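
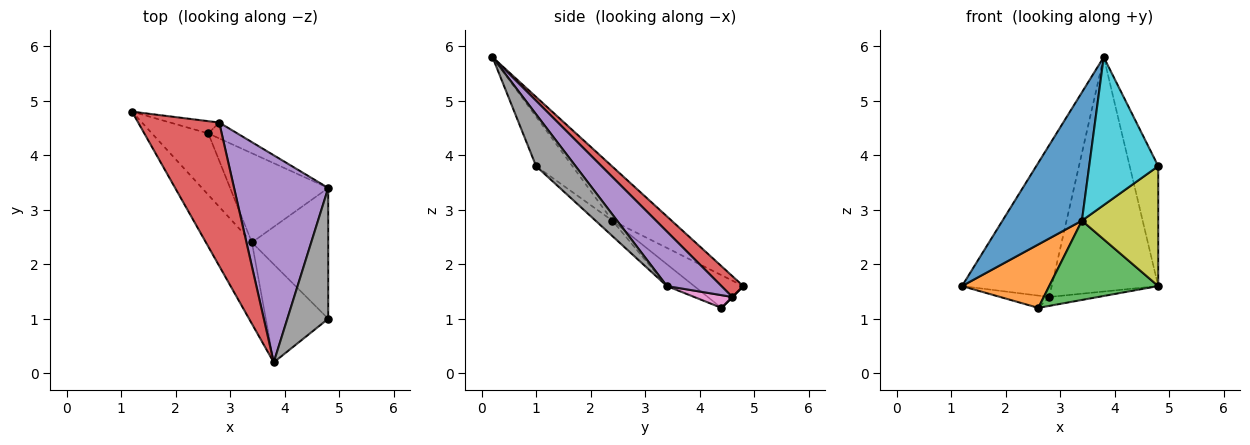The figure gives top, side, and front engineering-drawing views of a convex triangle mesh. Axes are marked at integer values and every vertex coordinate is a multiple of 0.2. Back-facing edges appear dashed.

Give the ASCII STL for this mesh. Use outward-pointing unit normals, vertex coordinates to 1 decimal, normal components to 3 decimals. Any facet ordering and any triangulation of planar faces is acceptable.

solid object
 facet normal -0.533 -0.715 -0.453
  outer loop
   vertex 3.4 2.4 2.8
   vertex 3.8 0.2 5.8
   vertex 1.2 4.8 1.6
  endloop
 endfacet
 facet normal -0.375 -0.666 -0.645
  outer loop
   vertex 3.4 2.4 2.8
   vertex 1.2 4.8 1.6
   vertex 2.6 4.4 1.2
  endloop
 endfacet
 facet normal -0.164 -0.655 -0.737
  outer loop
   vertex 3.4 2.4 2.8
   vertex 2.6 4.4 1.2
   vertex 4.8 3.4 1.6
  endloop
 endfacet
 facet normal 0.174 0.716 0.676
  outer loop
   vertex 2.8 4.6 1.4
   vertex 1.2 4.8 1.6
   vertex 3.8 0.2 5.8
  endloop
 endfacet
 facet normal 0.358 0.700 0.618
  outer loop
   vertex 2.8 4.6 1.4
   vertex 3.8 0.2 5.8
   vertex 4.8 3.4 1.6
  endloop
 endfacet
 facet normal 0.000 0.707 -0.707
  outer loop
   vertex 2.8 4.6 1.4
   vertex 2.6 4.4 1.2
   vertex 1.2 4.8 1.6
  endloop
 endfacet
 facet normal 0.356 0.458 -0.814
  outer loop
   vertex 2.8 4.6 1.4
   vertex 4.8 3.4 1.6
   vertex 2.6 4.4 1.2
  endloop
 endfacet
 facet normal 0.682 0.494 0.539
  outer loop
   vertex 4.8 1.0 3.8
   vertex 4.8 3.4 1.6
   vertex 3.8 0.2 5.8
  endloop
 endfacet
 facet normal -0.148 -0.668 -0.729
  outer loop
   vertex 4.8 1.0 3.8
   vertex 3.4 2.4 2.8
   vertex 4.8 3.4 1.6
  endloop
 endfacet
 facet normal -0.402 -0.763 -0.506
  outer loop
   vertex 4.8 1.0 3.8
   vertex 3.8 0.2 5.8
   vertex 3.4 2.4 2.8
  endloop
 endfacet
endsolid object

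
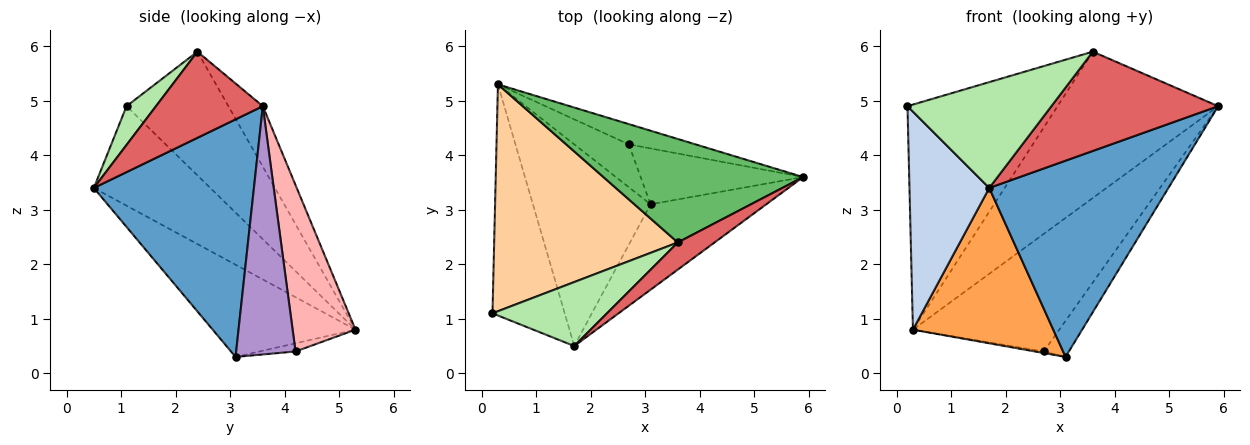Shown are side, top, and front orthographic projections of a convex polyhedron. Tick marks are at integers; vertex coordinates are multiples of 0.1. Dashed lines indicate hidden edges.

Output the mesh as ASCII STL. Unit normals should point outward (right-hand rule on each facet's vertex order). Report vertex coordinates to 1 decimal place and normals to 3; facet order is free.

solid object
 facet normal 0.634 -0.709 -0.309
  outer loop
   vertex 1.7 0.5 3.4
   vertex 3.1 3.1 0.3
   vertex 5.9 3.6 4.9
  endloop
 endfacet
 facet normal -0.708 -0.485 -0.514
  outer loop
   vertex 1.7 0.5 3.4
   vertex 0.2 1.1 4.9
   vertex 0.3 5.3 0.8
  endloop
 endfacet
 facet normal -0.528 -0.518 -0.673
  outer loop
   vertex 1.7 0.5 3.4
   vertex 0.3 5.3 0.8
   vertex 3.1 3.1 0.3
  endloop
 endfacet
 facet normal -0.431 0.635 0.640
  outer loop
   vertex 3.6 2.4 5.9
   vertex 0.3 5.3 0.8
   vertex 0.2 1.1 4.9
  endloop
 endfacet
 facet normal -0.172 0.804 0.569
  outer loop
   vertex 3.6 2.4 5.9
   vertex 5.9 3.6 4.9
   vertex 0.3 5.3 0.8
  endloop
 endfacet
 facet normal 0.172 -0.843 0.510
  outer loop
   vertex 3.6 2.4 5.9
   vertex 0.2 1.1 4.9
   vertex 1.7 0.5 3.4
  endloop
 endfacet
 facet normal 0.526 -0.821 0.224
  outer loop
   vertex 3.6 2.4 5.9
   vertex 1.7 0.5 3.4
   vertex 5.9 3.6 4.9
  endloop
 endfacet
 facet normal 0.390 0.908 -0.156
  outer loop
   vertex 2.7 4.2 0.4
   vertex 0.3 5.3 0.8
   vertex 5.9 3.6 4.9
  endloop
 endfacet
 facet normal 0.789 0.334 -0.516
  outer loop
   vertex 2.7 4.2 0.4
   vertex 5.9 3.6 4.9
   vertex 3.1 3.1 0.3
  endloop
 endfacet
 facet normal -0.148 0.036 -0.988
  outer loop
   vertex 2.7 4.2 0.4
   vertex 3.1 3.1 0.3
   vertex 0.3 5.3 0.8
  endloop
 endfacet
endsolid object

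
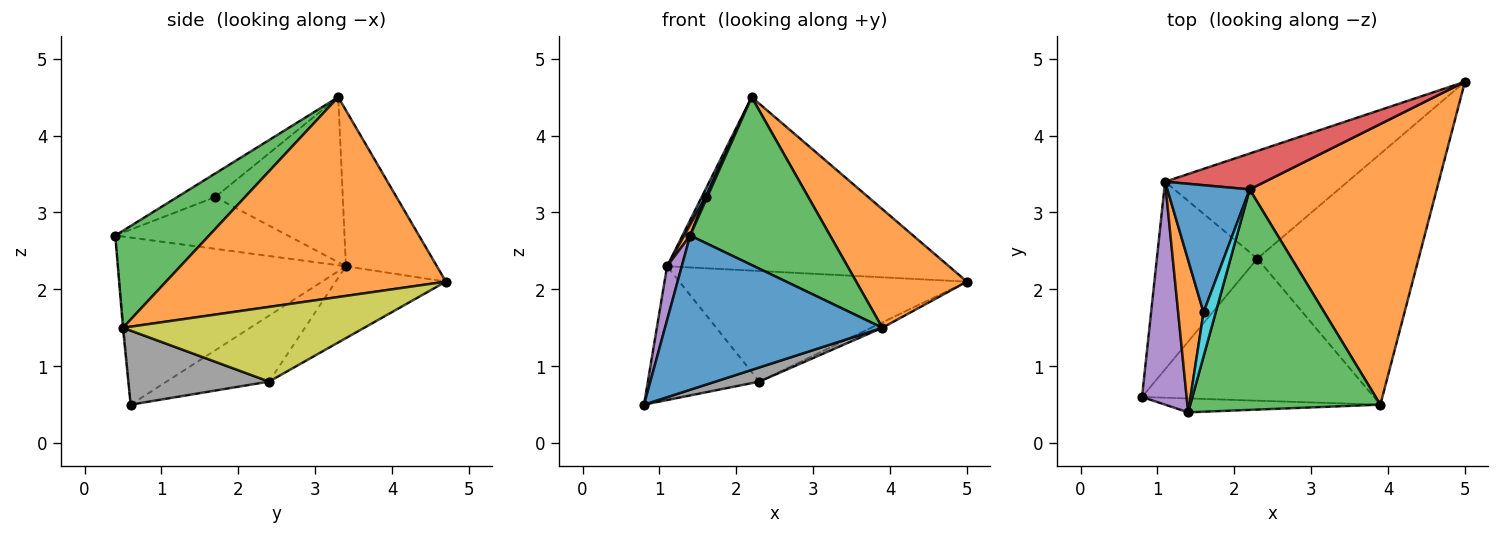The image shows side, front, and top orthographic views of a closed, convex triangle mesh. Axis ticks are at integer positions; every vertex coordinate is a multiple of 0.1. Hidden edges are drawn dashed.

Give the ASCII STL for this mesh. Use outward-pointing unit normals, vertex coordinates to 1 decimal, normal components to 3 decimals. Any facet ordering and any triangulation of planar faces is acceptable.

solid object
 facet normal -0.003 -0.996 -0.090
  outer loop
   vertex 3.9 0.5 1.5
   vertex 1.4 0.4 2.7
   vertex 0.8 0.6 0.5
  endloop
 endfacet
 facet normal 0.701 -0.277 0.656
  outer loop
   vertex 3.9 0.5 1.5
   vertex 5.0 4.7 2.1
   vertex 2.2 3.3 4.5
  endloop
 endfacet
 facet normal 0.376 -0.561 0.737
  outer loop
   vertex 3.9 0.5 1.5
   vertex 2.2 3.3 4.5
   vertex 1.4 0.4 2.7
  endloop
 endfacet
 facet normal -0.301 0.934 0.193
  outer loop
   vertex 1.1 3.4 2.3
   vertex 2.2 3.3 4.5
   vertex 5.0 4.7 2.1
  endloop
 endfacet
 facet normal -0.964 -0.062 0.257
  outer loop
   vertex 1.1 3.4 2.3
   vertex 0.8 0.6 0.5
   vertex 1.4 0.4 2.7
  endloop
 endfacet
 facet normal -0.471 0.512 -0.718
  outer loop
   vertex 2.3 2.4 0.8
   vertex 0.8 0.6 0.5
   vertex 1.1 3.4 2.3
  endloop
 endfacet
 facet normal -0.265 0.691 -0.673
  outer loop
   vertex 2.3 2.4 0.8
   vertex 1.1 3.4 2.3
   vertex 5.0 4.7 2.1
  endloop
 endfacet
 facet normal 0.303 -0.094 -0.948
  outer loop
   vertex 2.3 2.4 0.8
   vertex 3.9 0.5 1.5
   vertex 0.8 0.6 0.5
  endloop
 endfacet
 facet normal 0.420 0.020 -0.907
  outer loop
   vertex 2.3 2.4 0.8
   vertex 5.0 4.7 2.1
   vertex 3.9 0.5 1.5
  endloop
 endfacet
 facet normal -0.888 -0.040 0.459
  outer loop
   vertex 1.6 1.7 3.2
   vertex 1.4 0.4 2.7
   vertex 2.2 3.3 4.5
  endloop
 endfacet
 facet normal -0.895 -0.027 0.446
  outer loop
   vertex 1.6 1.7 3.2
   vertex 2.2 3.3 4.5
   vertex 1.1 3.4 2.3
  endloop
 endfacet
 facet normal -0.898 -0.031 0.440
  outer loop
   vertex 1.6 1.7 3.2
   vertex 1.1 3.4 2.3
   vertex 1.4 0.4 2.7
  endloop
 endfacet
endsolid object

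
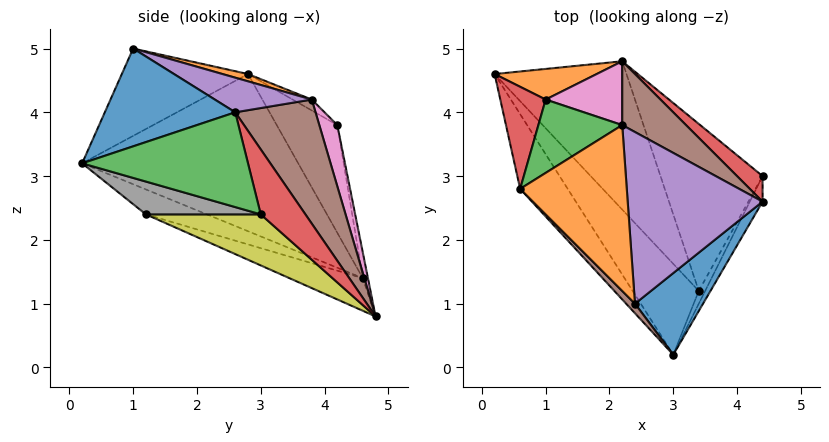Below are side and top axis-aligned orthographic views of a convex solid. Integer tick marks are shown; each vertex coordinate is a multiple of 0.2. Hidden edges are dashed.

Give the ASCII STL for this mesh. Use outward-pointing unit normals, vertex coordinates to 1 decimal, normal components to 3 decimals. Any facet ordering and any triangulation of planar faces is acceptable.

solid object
 facet normal 0.682 -0.556 0.475
  outer loop
   vertex 2.4 1.0 5.0
   vertex 3.0 0.2 3.2
   vertex 4.4 2.6 4.0
  endloop
 endfacet
 facet normal -0.045 0.983 0.179
  outer loop
   vertex 1.0 4.2 3.8
   vertex 2.2 4.8 0.8
   vertex 0.2 4.6 1.4
  endloop
 endfacet
 facet normal 0.874 -0.471 -0.118
  outer loop
   vertex 4.4 3.0 2.4
   vertex 4.4 2.6 4.0
   vertex 3.0 0.2 3.2
  endloop
 endfacet
 facet normal 0.525 0.825 0.206
  outer loop
   vertex 4.4 3.0 2.4
   vertex 2.2 4.8 0.8
   vertex 4.4 2.6 4.0
  endloop
 endfacet
 facet normal 0.239 0.283 0.929
  outer loop
   vertex 2.2 3.8 4.2
   vertex 2.4 1.0 5.0
   vertex 4.4 2.6 4.0
  endloop
 endfacet
 facet normal 0.481 0.841 0.247
  outer loop
   vertex 2.2 3.8 4.2
   vertex 4.4 2.6 4.0
   vertex 2.2 4.8 0.8
  endloop
 endfacet
 facet normal 0.220 0.936 0.275
  outer loop
   vertex 2.2 3.8 4.2
   vertex 2.2 4.8 0.8
   vertex 1.0 4.2 3.8
  endloop
 endfacet
 facet normal 0.862 -0.479 -0.168
  outer loop
   vertex 3.4 1.2 2.4
   vertex 4.4 3.0 2.4
   vertex 3.0 0.2 3.2
  endloop
 endfacet
 facet normal 0.434 -0.241 -0.868
  outer loop
   vertex 3.4 1.2 2.4
   vertex 2.2 4.8 0.8
   vertex 4.4 3.0 2.4
  endloop
 endfacet
 facet normal -0.302 -0.519 -0.800
  outer loop
   vertex 3.4 1.2 2.4
   vertex 3.0 0.2 3.2
   vertex 0.2 4.6 1.4
  endloop
 endfacet
 facet normal -0.214 -0.455 -0.864
  outer loop
   vertex 3.4 1.2 2.4
   vertex 0.2 4.6 1.4
   vertex 2.2 4.8 0.8
  endloop
 endfacet
 facet normal 0.066 0.278 0.958
  outer loop
   vertex 0.6 2.8 4.6
   vertex 2.4 1.0 5.0
   vertex 2.2 3.8 4.2
  endloop
 endfacet
 facet normal -0.111 0.517 0.849
  outer loop
   vertex 0.6 2.8 4.6
   vertex 2.2 3.8 4.2
   vertex 1.0 4.2 3.8
  endloop
 endfacet
 facet normal -0.829 0.436 0.349
  outer loop
   vertex 0.6 2.8 4.6
   vertex 1.0 4.2 3.8
   vertex 0.2 4.6 1.4
  endloop
 endfacet
 facet normal -0.774 -0.588 -0.234
  outer loop
   vertex 0.6 2.8 4.6
   vertex 0.2 4.6 1.4
   vertex 3.0 0.2 3.2
  endloop
 endfacet
 facet normal -0.713 -0.697 0.072
  outer loop
   vertex 0.6 2.8 4.6
   vertex 3.0 0.2 3.2
   vertex 2.4 1.0 5.0
  endloop
 endfacet
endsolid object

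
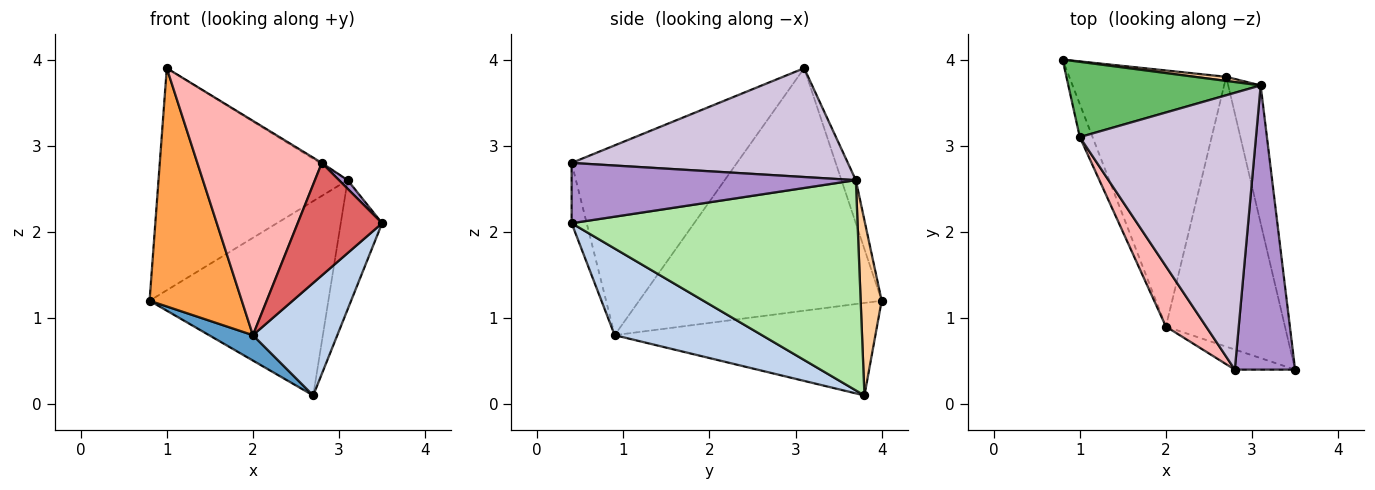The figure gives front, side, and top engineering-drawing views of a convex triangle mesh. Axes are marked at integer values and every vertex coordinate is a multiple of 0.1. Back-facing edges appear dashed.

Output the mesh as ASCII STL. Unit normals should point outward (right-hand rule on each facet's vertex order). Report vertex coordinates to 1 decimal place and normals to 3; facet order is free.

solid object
 facet normal -0.506 -0.085 -0.858
  outer loop
   vertex 2.0 0.9 0.8
   vertex 0.8 4.0 1.2
   vertex 2.7 3.8 0.1
  endloop
 endfacet
 facet normal 0.558 -0.320 -0.766
  outer loop
   vertex 2.0 0.9 0.8
   vertex 2.7 3.8 0.1
   vertex 3.5 0.4 2.1
  endloop
 endfacet
 facet normal -0.934 -0.355 -0.049
  outer loop
   vertex 2.0 0.9 0.8
   vertex 1.0 3.1 3.9
   vertex 0.8 4.0 1.2
  endloop
 endfacet
 facet normal 0.117 0.993 0.021
  outer loop
   vertex 3.1 3.7 2.6
   vertex 2.7 3.8 0.1
   vertex 0.8 4.0 1.2
  endloop
 endfacet
 facet normal -0.072 0.945 0.320
  outer loop
   vertex 3.1 3.7 2.6
   vertex 0.8 4.0 1.2
   vertex 1.0 3.1 3.9
  endloop
 endfacet
 facet normal 0.978 0.141 -0.151
  outer loop
   vertex 3.1 3.7 2.6
   vertex 3.5 0.4 2.1
   vertex 2.7 3.8 0.1
  endloop
 endfacet
 facet normal -0.173 -0.970 -0.173
  outer loop
   vertex 2.8 0.4 2.8
   vertex 2.0 0.9 0.8
   vertex 3.5 0.4 2.1
  endloop
 endfacet
 facet normal -0.788 -0.593 0.167
  outer loop
   vertex 2.8 0.4 2.8
   vertex 1.0 3.1 3.9
   vertex 2.0 0.9 0.8
  endloop
 endfacet
 facet normal 0.707 -0.021 0.707
  outer loop
   vertex 2.8 0.4 2.8
   vertex 3.5 0.4 2.1
   vertex 3.1 3.7 2.6
  endloop
 endfacet
 facet normal 0.526 0.004 0.851
  outer loop
   vertex 2.8 0.4 2.8
   vertex 3.1 3.7 2.6
   vertex 1.0 3.1 3.9
  endloop
 endfacet
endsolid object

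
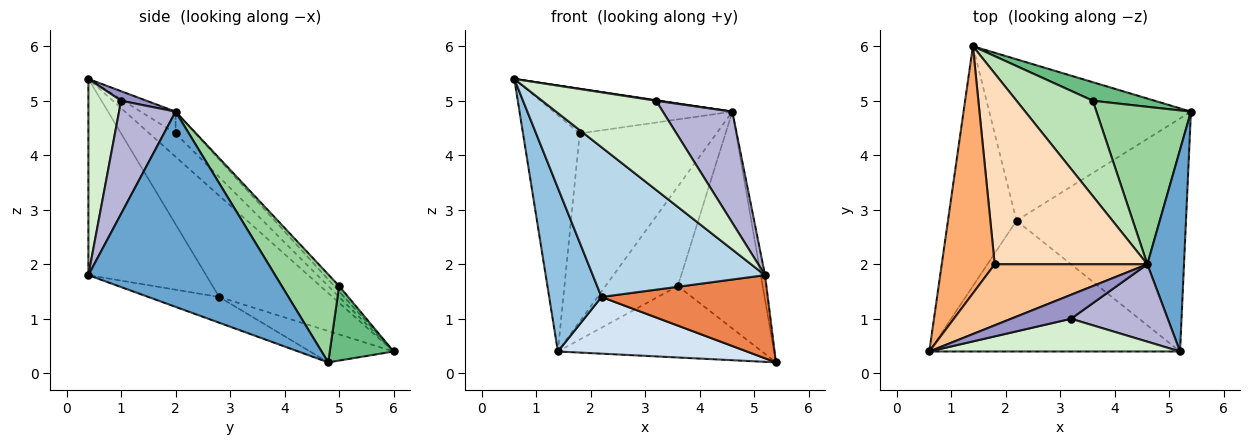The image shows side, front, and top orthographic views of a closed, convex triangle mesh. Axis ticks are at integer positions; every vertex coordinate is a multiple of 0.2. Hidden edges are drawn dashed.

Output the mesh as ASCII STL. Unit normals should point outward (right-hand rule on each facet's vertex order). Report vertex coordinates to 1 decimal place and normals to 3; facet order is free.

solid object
 facet normal 0.983 0.022 0.185
  outer loop
   vertex 4.6 2.0 4.8
   vertex 5.2 0.4 1.8
   vertex 5.4 4.8 0.2
  endloop
 endfacet
 facet normal -0.774 -0.357 -0.524
  outer loop
   vertex 2.2 2.8 1.4
   vertex 0.6 0.4 5.4
   vertex 1.4 6.0 0.4
  endloop
 endfacet
 facet normal -0.458 -0.670 -0.585
  outer loop
   vertex 2.2 2.8 1.4
   vertex 5.2 0.4 1.8
   vertex 0.6 0.4 5.4
  endloop
 endfacet
 facet normal -0.145 -0.328 -0.933
  outer loop
   vertex 2.2 2.8 1.4
   vertex 1.4 6.0 0.4
   vertex 5.4 4.8 0.2
  endloop
 endfacet
 facet normal -0.142 -0.333 -0.932
  outer loop
   vertex 2.2 2.8 1.4
   vertex 5.4 4.8 0.2
   vertex 5.2 0.4 1.8
  endloop
 endfacet
 facet normal -0.304 0.658 0.689
  outer loop
   vertex 1.8 2.0 4.4
   vertex 1.4 6.0 0.4
   vertex 0.6 0.4 5.4
  endloop
 endfacet
 facet normal -0.115 0.587 0.802
  outer loop
   vertex 1.8 2.0 4.4
   vertex 0.6 0.4 5.4
   vertex 4.6 2.0 4.8
  endloop
 endfacet
 facet normal -0.101 0.698 0.709
  outer loop
   vertex 1.8 2.0 4.4
   vertex 4.6 2.0 4.8
   vertex 1.4 6.0 0.4
  endloop
 endfacet
 facet normal 0.290 0.926 0.240
  outer loop
   vertex 3.6 5.0 1.6
   vertex 5.4 4.8 0.2
   vertex 1.4 6.0 0.4
  endloop
 endfacet
 facet normal 0.480 0.710 0.516
  outer loop
   vertex 3.6 5.0 1.6
   vertex 4.6 2.0 4.8
   vertex 5.4 4.8 0.2
  endloop
 endfacet
 facet normal -0.049 0.721 0.691
  outer loop
   vertex 3.6 5.0 1.6
   vertex 1.4 6.0 0.4
   vertex 4.6 2.0 4.8
  endloop
 endfacet
 facet normal 0.260 -0.906 0.333
  outer loop
   vertex 3.2 1.0 5.0
   vertex 0.6 0.4 5.4
   vertex 5.2 0.4 1.8
  endloop
 endfacet
 facet normal 0.157 -0.022 0.987
  outer loop
   vertex 3.2 1.0 5.0
   vertex 4.6 2.0 4.8
   vertex 0.6 0.4 5.4
  endloop
 endfacet
 facet normal 0.555 -0.683 0.475
  outer loop
   vertex 3.2 1.0 5.0
   vertex 5.2 0.4 1.8
   vertex 4.6 2.0 4.8
  endloop
 endfacet
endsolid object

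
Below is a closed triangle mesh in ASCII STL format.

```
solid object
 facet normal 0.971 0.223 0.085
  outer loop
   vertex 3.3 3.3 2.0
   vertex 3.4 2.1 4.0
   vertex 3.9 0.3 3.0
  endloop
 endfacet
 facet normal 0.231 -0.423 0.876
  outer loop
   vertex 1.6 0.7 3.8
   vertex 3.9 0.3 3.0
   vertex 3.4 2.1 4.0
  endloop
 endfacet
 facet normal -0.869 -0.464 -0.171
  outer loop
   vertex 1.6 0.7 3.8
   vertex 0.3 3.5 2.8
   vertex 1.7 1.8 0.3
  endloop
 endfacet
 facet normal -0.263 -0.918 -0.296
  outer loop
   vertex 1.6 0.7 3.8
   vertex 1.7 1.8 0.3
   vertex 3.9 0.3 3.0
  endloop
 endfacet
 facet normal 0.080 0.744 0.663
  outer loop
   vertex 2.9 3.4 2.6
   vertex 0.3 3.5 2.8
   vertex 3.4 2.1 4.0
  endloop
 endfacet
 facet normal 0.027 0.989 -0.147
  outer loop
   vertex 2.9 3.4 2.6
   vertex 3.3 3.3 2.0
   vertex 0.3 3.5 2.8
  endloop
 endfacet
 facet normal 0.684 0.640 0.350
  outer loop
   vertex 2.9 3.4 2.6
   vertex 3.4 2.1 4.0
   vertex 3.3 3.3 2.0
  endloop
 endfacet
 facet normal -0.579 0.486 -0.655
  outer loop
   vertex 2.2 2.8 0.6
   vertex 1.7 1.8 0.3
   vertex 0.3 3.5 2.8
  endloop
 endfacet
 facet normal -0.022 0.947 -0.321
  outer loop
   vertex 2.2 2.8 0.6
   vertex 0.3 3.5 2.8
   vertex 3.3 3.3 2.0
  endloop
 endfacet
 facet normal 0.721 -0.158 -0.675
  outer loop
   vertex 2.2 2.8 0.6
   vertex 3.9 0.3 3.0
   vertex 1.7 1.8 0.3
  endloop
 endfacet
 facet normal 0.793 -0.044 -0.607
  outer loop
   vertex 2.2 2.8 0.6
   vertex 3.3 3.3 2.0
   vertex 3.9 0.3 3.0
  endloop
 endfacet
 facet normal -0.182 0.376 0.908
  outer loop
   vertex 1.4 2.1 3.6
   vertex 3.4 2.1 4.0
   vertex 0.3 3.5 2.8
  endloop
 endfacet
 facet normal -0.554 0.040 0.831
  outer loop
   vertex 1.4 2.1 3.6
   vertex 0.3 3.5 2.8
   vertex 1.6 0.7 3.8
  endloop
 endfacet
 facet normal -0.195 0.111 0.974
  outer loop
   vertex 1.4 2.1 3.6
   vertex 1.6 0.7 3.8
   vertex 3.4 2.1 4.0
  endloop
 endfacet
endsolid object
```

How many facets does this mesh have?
14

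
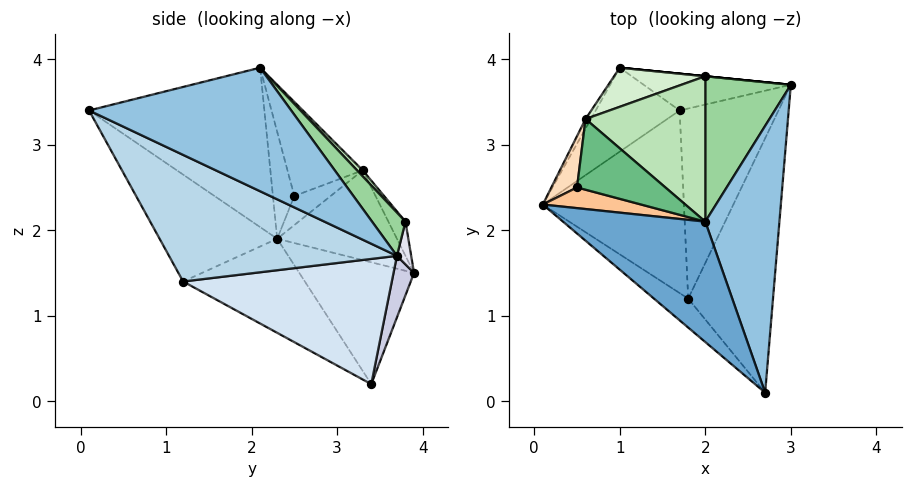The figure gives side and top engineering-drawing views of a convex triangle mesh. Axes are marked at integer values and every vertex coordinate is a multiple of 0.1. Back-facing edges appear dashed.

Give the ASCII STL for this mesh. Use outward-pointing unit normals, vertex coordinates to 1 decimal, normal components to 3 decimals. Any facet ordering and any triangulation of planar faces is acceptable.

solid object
 facet normal -0.686 -0.393 0.612
  outer loop
   vertex 2.0 2.1 3.9
   vertex 0.1 2.3 1.9
   vertex 2.7 0.1 3.4
  endloop
 endfacet
 facet normal 0.845 0.169 0.507
  outer loop
   vertex 2.0 2.1 3.9
   vertex 2.7 0.1 3.4
   vertex 3.0 3.7 1.7
  endloop
 endfacet
 facet normal 0.789 -0.315 -0.528
  outer loop
   vertex 1.8 1.2 1.4
   vertex 3.0 3.7 1.7
   vertex 2.7 0.1 3.4
  endloop
 endfacet
 facet normal 0.751 -0.289 -0.593
  outer loop
   vertex 1.8 1.2 1.4
   vertex 1.7 3.4 0.2
   vertex 3.0 3.7 1.7
  endloop
 endfacet
 facet normal -0.571 -0.800 -0.183
  outer loop
   vertex 1.8 1.2 1.4
   vertex 2.7 0.1 3.4
   vertex 0.1 2.3 1.9
  endloop
 endfacet
 facet normal -0.500 -0.432 -0.750
  outer loop
   vertex 1.8 1.2 1.4
   vertex 0.1 2.3 1.9
   vertex 1.7 3.4 0.2
  endloop
 endfacet
 facet normal -0.719 -0.216 0.661
  outer loop
   vertex 0.5 2.5 2.4
   vertex 0.1 2.3 1.9
   vertex 2.0 2.1 3.9
  endloop
 endfacet
 facet normal -0.741 -0.153 0.654
  outer loop
   vertex 0.5 2.5 2.4
   vertex 0.6 3.3 2.7
   vertex 0.1 2.3 1.9
  endloop
 endfacet
 facet normal -0.719 -0.163 0.675
  outer loop
   vertex 0.5 2.5 2.4
   vertex 2.0 2.1 3.9
   vertex 0.6 3.3 2.7
  endloop
 endfacet
 facet normal 0.328 0.687 0.649
  outer loop
   vertex 2.0 3.8 2.1
   vertex 2.0 2.1 3.9
   vertex 3.0 3.7 1.7
  endloop
 endfacet
 facet normal 0.035 0.727 0.686
  outer loop
   vertex 2.0 3.8 2.1
   vertex 0.6 3.3 2.7
   vertex 2.0 2.1 3.9
  endloop
 endfacet
 facet normal -0.151 0.903 0.402
  outer loop
   vertex 1.0 3.9 1.5
   vertex 0.6 3.3 2.7
   vertex 2.0 3.8 2.1
  endloop
 endfacet
 facet normal -0.784 0.306 -0.540
  outer loop
   vertex 1.0 3.9 1.5
   vertex 1.7 3.4 0.2
   vertex 0.1 2.3 1.9
  endloop
 endfacet
 facet normal -0.876 0.480 -0.052
  outer loop
   vertex 1.0 3.9 1.5
   vertex 0.1 2.3 1.9
   vertex 0.6 3.3 2.7
  endloop
 endfacet
 facet normal 0.124 0.947 -0.297
  outer loop
   vertex 1.0 3.9 1.5
   vertex 3.0 3.7 1.7
   vertex 1.7 3.4 0.2
  endloop
 endfacet
 facet normal 0.100 0.995 0.000
  outer loop
   vertex 1.0 3.9 1.5
   vertex 2.0 3.8 2.1
   vertex 3.0 3.7 1.7
  endloop
 endfacet
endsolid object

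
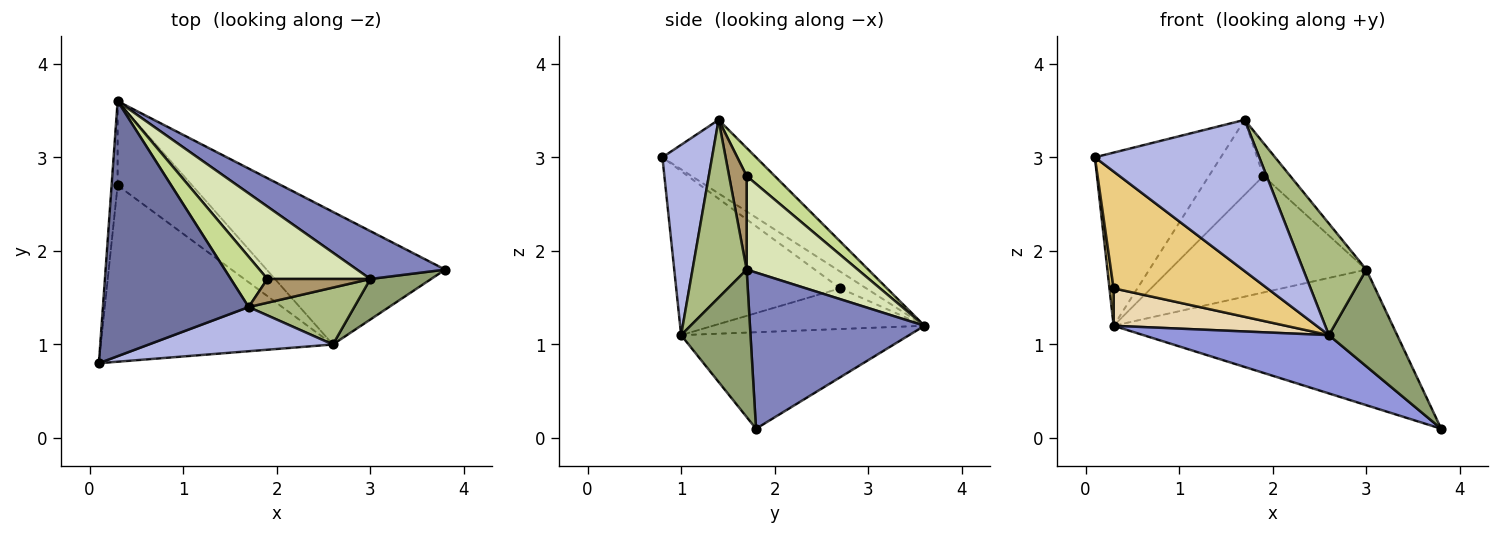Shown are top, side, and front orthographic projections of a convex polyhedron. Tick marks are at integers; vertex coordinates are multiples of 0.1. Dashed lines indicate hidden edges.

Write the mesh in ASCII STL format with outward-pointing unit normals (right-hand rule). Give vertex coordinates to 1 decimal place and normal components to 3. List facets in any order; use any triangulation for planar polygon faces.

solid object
 facet normal -0.385 0.518 0.763
  outer loop
   vertex 1.7 1.4 3.4
   vertex 0.3 3.6 1.2
   vertex 0.1 0.8 3.0
  endloop
 endfacet
 facet normal 0.508 0.812 0.287
  outer loop
   vertex 3.0 1.7 1.8
   vertex 3.8 1.8 0.1
   vertex 0.3 3.6 1.2
  endloop
 endfacet
 facet normal -0.443 -0.361 -0.821
  outer loop
   vertex 2.6 1.0 1.1
   vertex 0.3 3.6 1.2
   vertex 3.8 1.8 0.1
  endloop
 endfacet
 facet normal 0.278 -0.922 0.269
  outer loop
   vertex 2.6 1.0 1.1
   vertex 1.7 1.4 3.4
   vertex 0.1 0.8 3.0
  endloop
 endfacet
 facet normal 0.684 -0.673 0.282
  outer loop
   vertex 2.6 1.0 1.1
   vertex 3.8 1.8 0.1
   vertex 3.0 1.7 1.8
  endloop
 endfacet
 facet normal 0.607 -0.708 0.361
  outer loop
   vertex 2.6 1.0 1.1
   vertex 3.0 1.7 1.8
   vertex 1.7 1.4 3.4
  endloop
 endfacet
 facet normal 0.393 0.763 0.513
  outer loop
   vertex 1.9 1.7 2.8
   vertex 0.3 3.6 1.2
   vertex 1.7 1.4 3.4
  endloop
 endfacet
 facet normal 0.433 0.765 0.476
  outer loop
   vertex 1.9 1.7 2.8
   vertex 3.0 1.7 1.8
   vertex 0.3 3.6 1.2
  endloop
 endfacet
 facet normal 0.468 0.718 0.515
  outer loop
   vertex 1.9 1.7 2.8
   vertex 1.7 1.4 3.4
   vertex 3.0 1.7 1.8
  endloop
 endfacet
 facet normal -0.930 -0.149 -0.335
  outer loop
   vertex 0.3 2.7 1.6
   vertex 0.1 0.8 3.0
   vertex 0.3 3.6 1.2
  endloop
 endfacet
 facet normal -0.508 -0.476 -0.718
  outer loop
   vertex 0.3 2.7 1.6
   vertex 2.6 1.0 1.1
   vertex 0.1 0.8 3.0
  endloop
 endfacet
 facet normal -0.446 -0.363 -0.818
  outer loop
   vertex 0.3 2.7 1.6
   vertex 0.3 3.6 1.2
   vertex 2.6 1.0 1.1
  endloop
 endfacet
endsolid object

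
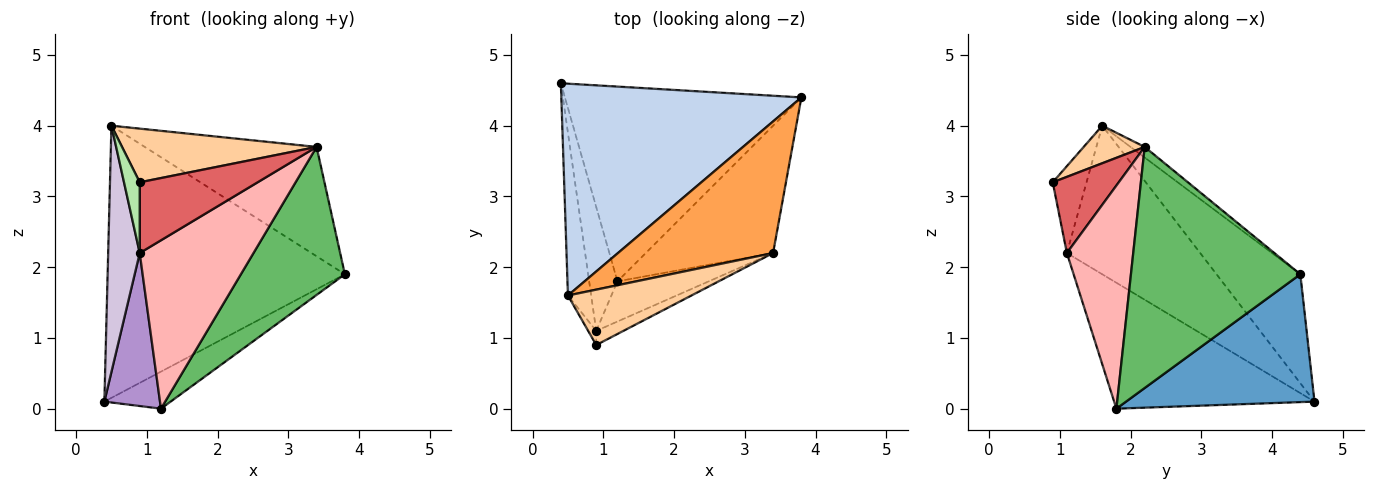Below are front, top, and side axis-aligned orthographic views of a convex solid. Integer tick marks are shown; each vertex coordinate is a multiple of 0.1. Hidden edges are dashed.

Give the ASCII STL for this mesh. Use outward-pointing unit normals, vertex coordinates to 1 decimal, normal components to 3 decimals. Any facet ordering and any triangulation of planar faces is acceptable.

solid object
 facet normal 0.469 0.165 -0.868
  outer loop
   vertex 1.2 1.8 0.0
   vertex 0.4 4.6 0.1
   vertex 3.8 4.4 1.9
  endloop
 endfacet
 facet normal -0.269 0.760 0.592
  outer loop
   vertex 0.5 1.6 4.0
   vertex 3.8 4.4 1.9
   vertex 0.4 4.6 0.1
  endloop
 endfacet
 facet normal -0.053 0.638 0.768
  outer loop
   vertex 3.4 2.2 3.7
   vertex 3.8 4.4 1.9
   vertex 0.5 1.6 4.0
  endloop
 endfacet
 facet normal 0.213 -0.680 0.702
  outer loop
   vertex 3.4 2.2 3.7
   vertex 0.5 1.6 4.0
   vertex 0.9 0.9 3.2
  endloop
 endfacet
 facet normal 0.777 -0.477 -0.410
  outer loop
   vertex 3.4 2.2 3.7
   vertex 1.2 1.8 0.0
   vertex 3.8 4.4 1.9
  endloop
 endfacet
 facet normal -0.904 -0.420 -0.084
  outer loop
   vertex 0.9 1.1 2.2
   vertex 0.9 0.9 3.2
   vertex 0.5 1.6 4.0
  endloop
 endfacet
 facet normal 0.481 -0.860 -0.172
  outer loop
   vertex 0.9 1.1 2.2
   vertex 3.4 2.2 3.7
   vertex 0.9 0.9 3.2
  endloop
 endfacet
 facet normal 0.493 -0.846 -0.202
  outer loop
   vertex 0.9 1.1 2.2
   vertex 1.2 1.8 0.0
   vertex 3.4 2.2 3.7
  endloop
 endfacet
 facet normal -0.942 -0.262 -0.212
  outer loop
   vertex 0.9 1.1 2.2
   vertex 0.4 4.6 0.1
   vertex 1.2 1.8 0.0
  endloop
 endfacet
 facet normal -0.962 -0.228 -0.151
  outer loop
   vertex 0.9 1.1 2.2
   vertex 0.5 1.6 4.0
   vertex 0.4 4.6 0.1
  endloop
 endfacet
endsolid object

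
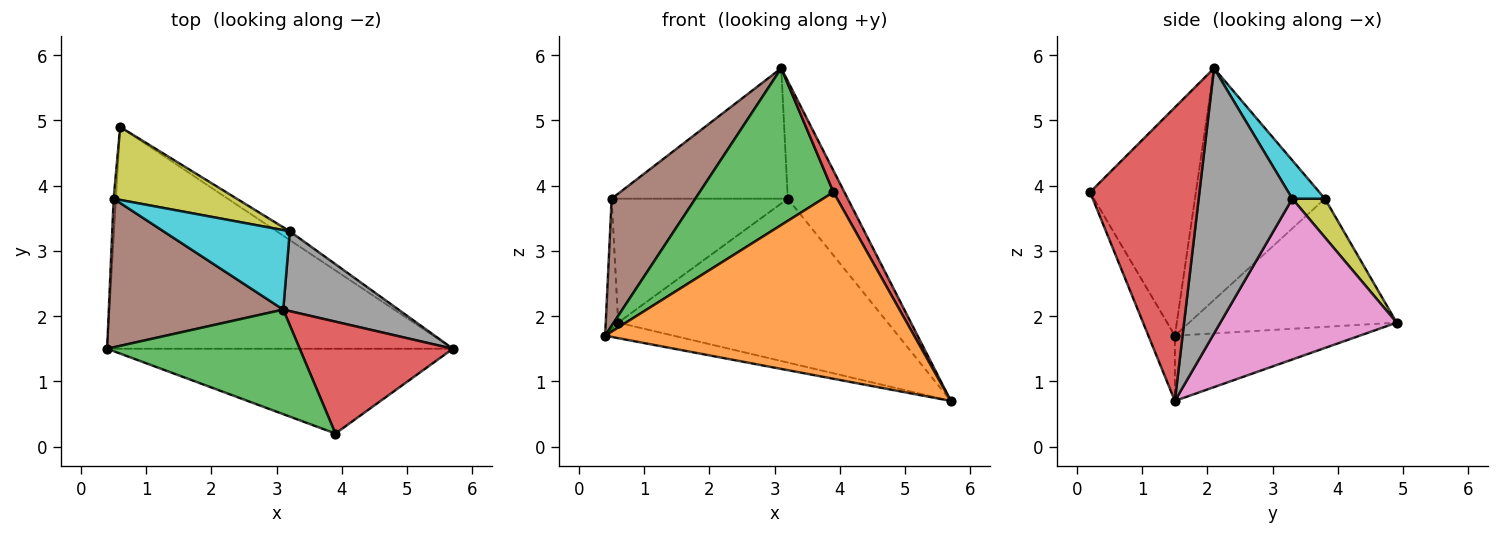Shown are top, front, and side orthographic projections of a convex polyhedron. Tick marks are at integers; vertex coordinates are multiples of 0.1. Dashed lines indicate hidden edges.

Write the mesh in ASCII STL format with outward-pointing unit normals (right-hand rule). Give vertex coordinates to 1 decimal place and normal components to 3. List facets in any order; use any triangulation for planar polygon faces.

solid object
 facet normal -0.185 0.069 -0.980
  outer loop
   vertex 0.6 4.9 1.9
   vertex 5.7 1.5 0.7
   vertex 0.4 1.5 1.7
  endloop
 endfacet
 facet normal -0.078 -0.908 -0.413
  outer loop
   vertex 3.9 0.2 3.9
   vertex 0.4 1.5 1.7
   vertex 5.7 1.5 0.7
  endloop
 endfacet
 facet normal -0.550 -0.695 0.464
  outer loop
   vertex 3.9 0.2 3.9
   vertex 3.1 2.1 5.8
   vertex 0.4 1.5 1.7
  endloop
 endfacet
 facet normal 0.883 -0.089 0.461
  outer loop
   vertex 3.9 0.2 3.9
   vertex 5.7 1.5 0.7
   vertex 3.1 2.1 5.8
  endloop
 endfacet
 facet normal -0.998 0.060 -0.018
  outer loop
   vertex 0.5 3.8 3.8
   vertex 0.6 4.9 1.9
   vertex 0.4 1.5 1.7
  endloop
 endfacet
 facet normal -0.710 -0.457 0.535
  outer loop
   vertex 0.5 3.8 3.8
   vertex 0.4 1.5 1.7
   vertex 3.1 2.1 5.8
  endloop
 endfacet
 facet normal 0.547 0.836 -0.044
  outer loop
   vertex 3.2 3.3 3.8
   vertex 5.7 1.5 0.7
   vertex 0.6 4.9 1.9
  endloop
 endfacet
 facet normal 0.791 0.507 0.344
  outer loop
   vertex 3.2 3.3 3.8
   vertex 3.1 2.1 5.8
   vertex 5.7 1.5 0.7
  endloop
 endfacet
 facet normal 0.158 0.851 0.501
  outer loop
   vertex 3.2 3.3 3.8
   vertex 0.6 4.9 1.9
   vertex 0.5 3.8 3.8
  endloop
 endfacet
 facet normal 0.156 0.844 0.514
  outer loop
   vertex 3.2 3.3 3.8
   vertex 0.5 3.8 3.8
   vertex 3.1 2.1 5.8
  endloop
 endfacet
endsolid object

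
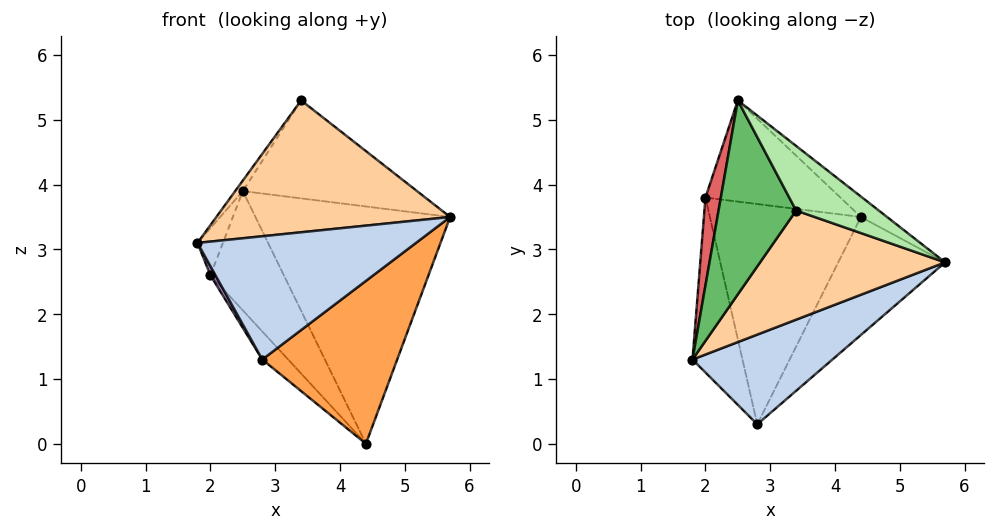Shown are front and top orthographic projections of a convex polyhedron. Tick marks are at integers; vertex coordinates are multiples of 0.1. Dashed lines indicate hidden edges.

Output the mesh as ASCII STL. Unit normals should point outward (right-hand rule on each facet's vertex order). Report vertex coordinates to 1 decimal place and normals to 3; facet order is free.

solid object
 facet normal 0.609 0.790 -0.068
  outer loop
   vertex 4.4 3.5 0.0
   vertex 2.5 5.3 3.9
   vertex 5.7 2.8 3.5
  endloop
 endfacet
 facet normal 0.243 -0.784 0.571
  outer loop
   vertex 2.8 0.3 1.3
   vertex 5.7 2.8 3.5
   vertex 1.8 1.3 3.1
  endloop
 endfacet
 facet normal 0.753 -0.533 -0.386
  outer loop
   vertex 2.8 0.3 1.3
   vertex 4.4 3.5 0.0
   vertex 5.7 2.8 3.5
  endloop
 endfacet
 facet normal 0.225 -0.751 0.621
  outer loop
   vertex 3.4 3.6 5.3
   vertex 1.8 1.3 3.1
   vertex 5.7 2.8 3.5
  endloop
 endfacet
 facet normal -0.823 0.031 0.567
  outer loop
   vertex 3.4 3.6 5.3
   vertex 2.5 5.3 3.9
   vertex 1.8 1.3 3.1
  endloop
 endfacet
 facet normal 0.585 0.677 0.446
  outer loop
   vertex 3.4 3.6 5.3
   vertex 5.7 2.8 3.5
   vertex 2.5 5.3 3.9
  endloop
 endfacet
 facet normal -0.966 0.123 0.229
  outer loop
   vertex 2.0 3.8 2.6
   vertex 1.8 1.3 3.1
   vertex 2.5 5.3 3.9
  endloop
 endfacet
 facet normal -0.518 0.652 -0.553
  outer loop
   vertex 2.0 3.8 2.6
   vertex 2.5 5.3 3.9
   vertex 4.4 3.5 0.0
  endloop
 endfacet
 facet normal -0.880 -0.025 -0.475
  outer loop
   vertex 2.0 3.8 2.6
   vertex 2.8 0.3 1.3
   vertex 1.8 1.3 3.1
  endloop
 endfacet
 facet normal -0.727 0.087 -0.681
  outer loop
   vertex 2.0 3.8 2.6
   vertex 4.4 3.5 0.0
   vertex 2.8 0.3 1.3
  endloop
 endfacet
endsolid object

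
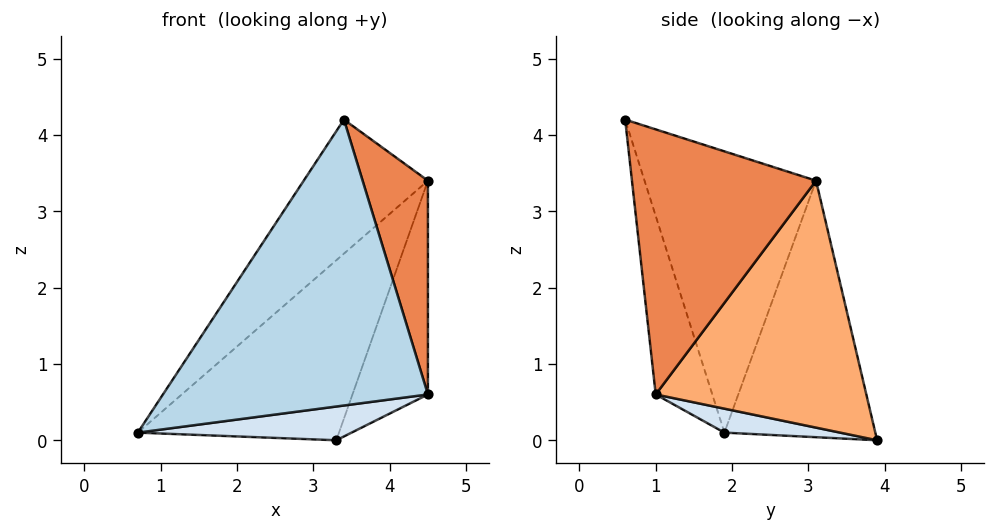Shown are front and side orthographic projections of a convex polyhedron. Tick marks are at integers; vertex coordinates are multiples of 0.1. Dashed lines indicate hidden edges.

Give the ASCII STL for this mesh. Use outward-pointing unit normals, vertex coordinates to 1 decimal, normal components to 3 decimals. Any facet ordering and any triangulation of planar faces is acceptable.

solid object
 facet normal -0.657 0.476 0.584
  outer loop
   vertex 3.4 0.6 4.2
   vertex 4.5 3.1 3.4
   vertex 0.7 1.9 0.1
  endloop
 endfacet
 facet normal -0.557 0.743 0.371
  outer loop
   vertex 3.3 3.9 0.0
   vertex 0.7 1.9 0.1
   vertex 4.5 3.1 3.4
  endloop
 endfacet
 facet normal -0.206 -0.964 -0.170
  outer loop
   vertex 4.5 1.0 0.6
   vertex 3.4 0.6 4.2
   vertex 0.7 1.9 0.1
  endloop
 endfacet
 facet normal 0.090 -0.166 -0.982
  outer loop
   vertex 4.5 1.0 0.6
   vertex 0.7 1.9 0.1
   vertex 3.3 3.9 0.0
  endloop
 endfacet
 facet normal 0.914 -0.324 0.243
  outer loop
   vertex 4.5 1.0 0.6
   vertex 4.5 3.1 3.4
   vertex 3.4 0.6 4.2
  endloop
 endfacet
 facet normal 0.913 0.327 -0.245
  outer loop
   vertex 4.5 1.0 0.6
   vertex 3.3 3.9 0.0
   vertex 4.5 3.1 3.4
  endloop
 endfacet
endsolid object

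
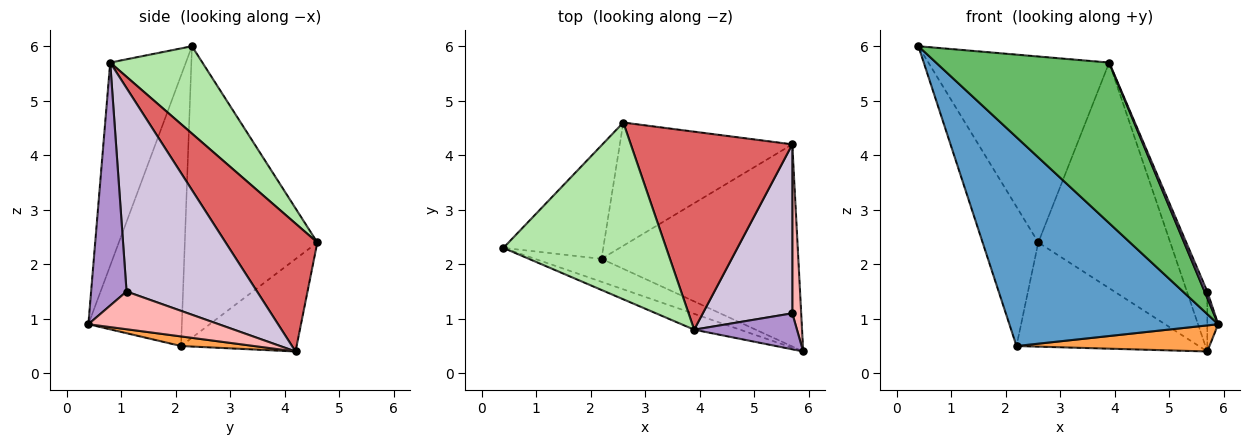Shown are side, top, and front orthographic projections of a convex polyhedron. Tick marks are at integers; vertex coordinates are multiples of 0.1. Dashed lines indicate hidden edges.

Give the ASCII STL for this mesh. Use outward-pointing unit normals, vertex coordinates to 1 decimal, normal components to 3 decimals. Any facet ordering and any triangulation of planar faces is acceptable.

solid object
 facet normal -0.406 -0.908 -0.100
  outer loop
   vertex 2.2 2.1 0.5
   vertex 5.9 0.4 0.9
   vertex 0.4 2.3 6.0
  endloop
 endfacet
 facet normal -0.879 0.370 -0.301
  outer loop
   vertex 2.2 2.1 0.5
   vertex 0.4 2.3 6.0
   vertex 2.6 4.6 2.4
  endloop
 endfacet
 facet normal 0.048 -0.128 -0.991
  outer loop
   vertex 2.2 2.1 0.5
   vertex 5.7 4.2 0.4
   vertex 5.9 0.4 0.9
  endloop
 endfacet
 facet normal -0.379 0.598 -0.707
  outer loop
   vertex 2.2 2.1 0.5
   vertex 2.6 4.6 2.4
   vertex 5.7 4.2 0.4
  endloop
 endfacet
 facet normal -0.399 -0.913 -0.090
  outer loop
   vertex 3.9 0.8 5.7
   vertex 0.4 2.3 6.0
   vertex 5.9 0.4 0.9
  endloop
 endfacet
 facet normal 0.347 0.680 0.646
  outer loop
   vertex 3.9 0.8 5.7
   vertex 2.6 4.6 2.4
   vertex 0.4 2.3 6.0
  endloop
 endfacet
 facet normal 0.463 0.666 0.585
  outer loop
   vertex 3.9 0.8 5.7
   vertex 5.7 4.2 0.4
   vertex 2.6 4.6 2.4
  endloop
 endfacet
 facet normal 0.970 0.081 0.229
  outer loop
   vertex 5.7 1.1 1.5
   vertex 5.9 0.4 0.9
   vertex 5.7 4.2 0.4
  endloop
 endfacet
 facet normal 0.919 -0.071 0.389
  outer loop
   vertex 5.7 1.1 1.5
   vertex 3.9 0.8 5.7
   vertex 5.9 0.4 0.9
  endloop
 endfacet
 facet normal 0.906 0.141 0.398
  outer loop
   vertex 5.7 1.1 1.5
   vertex 5.7 4.2 0.4
   vertex 3.9 0.8 5.7
  endloop
 endfacet
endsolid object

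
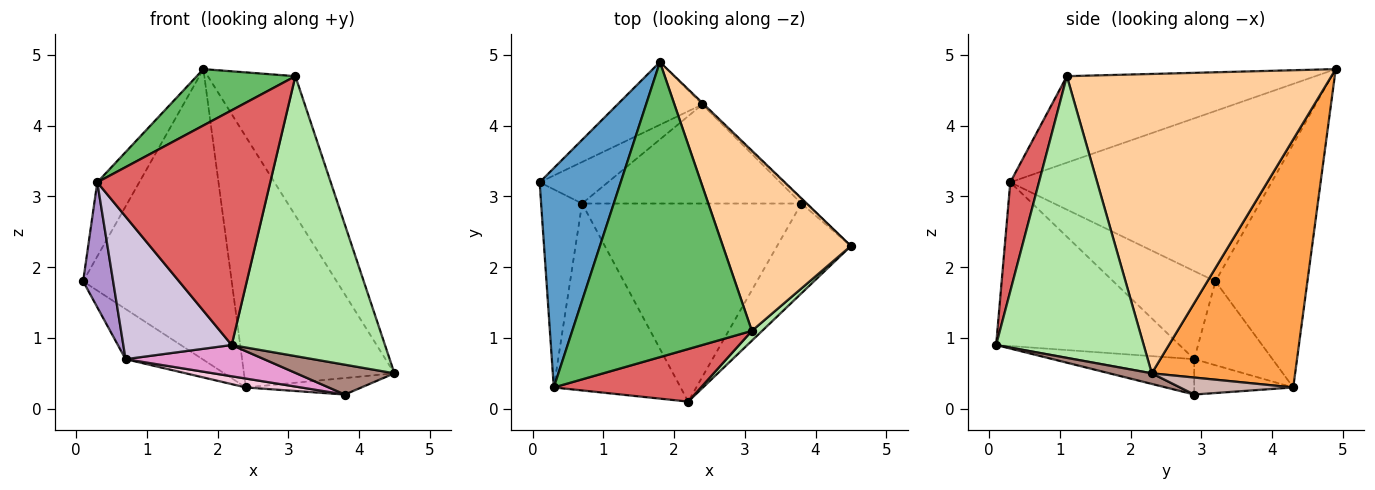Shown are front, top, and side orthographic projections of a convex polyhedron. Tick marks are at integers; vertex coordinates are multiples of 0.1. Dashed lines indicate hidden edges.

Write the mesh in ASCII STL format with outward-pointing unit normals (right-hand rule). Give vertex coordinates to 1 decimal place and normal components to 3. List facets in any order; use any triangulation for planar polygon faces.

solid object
 facet normal -0.894 0.144 0.425
  outer loop
   vertex 0.3 0.3 3.2
   vertex 1.8 4.9 4.8
   vertex 0.1 3.2 1.8
  endloop
 endfacet
 facet normal -0.518 0.836 -0.181
  outer loop
   vertex 2.4 4.3 0.3
   vertex 0.1 3.2 1.8
   vertex 1.8 4.9 4.8
  endloop
 endfacet
 facet normal 0.690 0.724 -0.005
  outer loop
   vertex 2.4 4.3 0.3
   vertex 1.8 4.9 4.8
   vertex 4.5 2.3 0.5
  endloop
 endfacet
 facet normal 0.880 0.291 0.376
  outer loop
   vertex 3.1 1.1 4.7
   vertex 4.5 2.3 0.5
   vertex 1.8 4.9 4.8
  endloop
 endfacet
 facet normal -0.427 -0.170 0.888
  outer loop
   vertex 3.1 1.1 4.7
   vertex 1.8 4.9 4.8
   vertex 0.3 0.3 3.2
  endloop
 endfacet
 facet normal 0.693 -0.720 0.025
  outer loop
   vertex 3.1 1.1 4.7
   vertex 2.2 0.1 0.9
   vertex 4.5 2.3 0.5
  endloop
 endfacet
 facet normal 0.160 -0.963 0.216
  outer loop
   vertex 3.1 1.1 4.7
   vertex 0.3 0.3 3.2
   vertex 2.2 0.1 0.9
  endloop
 endfacet
 facet normal -0.617 0.606 -0.502
  outer loop
   vertex 0.7 2.9 0.7
   vertex 0.1 3.2 1.8
   vertex 2.4 4.3 0.3
  endloop
 endfacet
 facet normal -0.876 -0.257 -0.408
  outer loop
   vertex 0.7 2.9 0.7
   vertex 0.3 0.3 3.2
   vertex 0.1 3.2 1.8
  endloop
 endfacet
 facet normal -0.716 -0.423 -0.555
  outer loop
   vertex 0.7 2.9 0.7
   vertex 2.2 0.1 0.9
   vertex 0.3 0.3 3.2
  endloop
 endfacet
 facet normal 0.135 -0.312 -0.940
  outer loop
   vertex 3.8 2.9 0.2
   vertex 4.5 2.3 0.5
   vertex 2.2 0.1 0.9
  endloop
 endfacet
 facet normal 0.686 0.700 -0.200
  outer loop
   vertex 3.8 2.9 0.2
   vertex 2.4 4.3 0.3
   vertex 4.5 2.3 0.5
  endloop
 endfacet
 facet normal -0.157 -0.154 -0.975
  outer loop
   vertex 3.8 2.9 0.2
   vertex 2.2 0.1 0.9
   vertex 0.7 2.9 0.7
  endloop
 endfacet
 facet normal -0.159 -0.088 -0.983
  outer loop
   vertex 3.8 2.9 0.2
   vertex 0.7 2.9 0.7
   vertex 2.4 4.3 0.3
  endloop
 endfacet
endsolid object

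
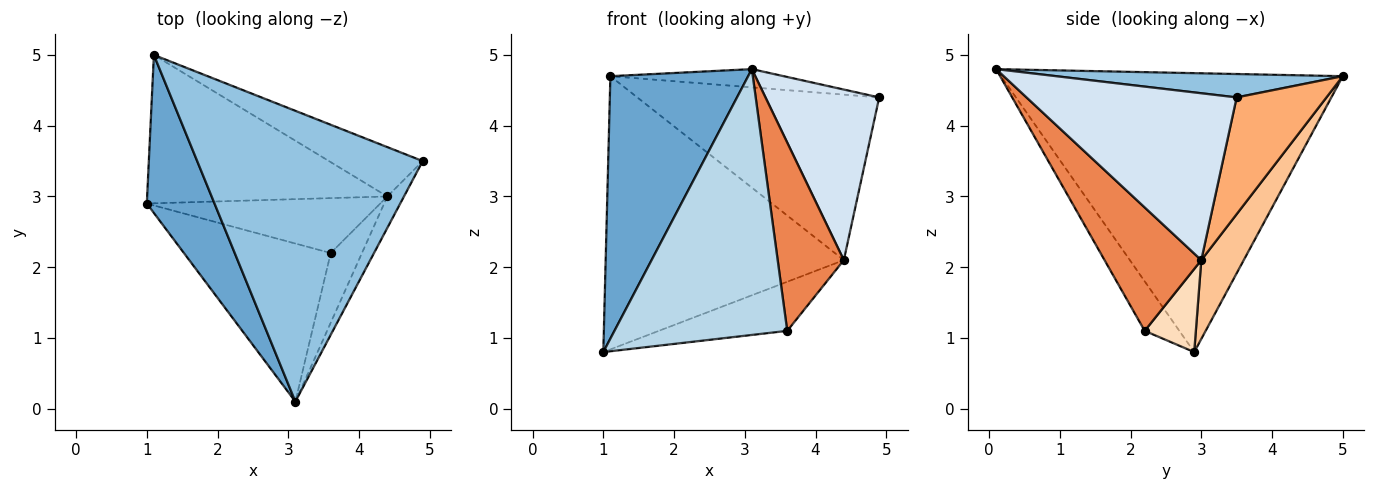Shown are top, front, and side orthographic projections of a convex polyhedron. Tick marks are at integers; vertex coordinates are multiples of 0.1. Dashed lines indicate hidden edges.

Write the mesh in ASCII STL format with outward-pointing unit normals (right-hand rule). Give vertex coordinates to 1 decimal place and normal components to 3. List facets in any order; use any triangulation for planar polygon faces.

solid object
 facet normal -0.905 -0.365 0.220
  outer loop
   vertex 1.1 5.0 4.7
   vertex 1.0 2.9 0.8
   vertex 3.1 0.1 4.8
  endloop
 endfacet
 facet normal 0.103 0.062 0.993
  outer loop
   vertex 1.1 5.0 4.7
   vertex 3.1 0.1 4.8
   vertex 4.9 3.5 4.4
  endloop
 endfacet
 facet normal -0.170 -0.847 -0.504
  outer loop
   vertex 3.6 2.2 1.1
   vertex 3.1 0.1 4.8
   vertex 1.0 2.9 0.8
  endloop
 endfacet
 facet normal 0.876 -0.474 -0.087
  outer loop
   vertex 4.4 3.0 2.1
   vertex 4.9 3.5 4.4
   vertex 3.1 0.1 4.8
  endloop
 endfacet
 facet normal 0.808 -0.553 -0.204
  outer loop
   vertex 4.4 3.0 2.1
   vertex 3.1 0.1 4.8
   vertex 3.6 2.2 1.1
  endloop
 endfacet
 facet normal 0.335 0.903 -0.269
  outer loop
   vertex 4.4 3.0 2.1
   vertex 1.1 5.0 4.7
   vertex 4.9 3.5 4.4
  endloop
 endfacet
 facet normal 0.155 0.868 -0.471
  outer loop
   vertex 4.4 3.0 2.1
   vertex 1.0 2.9 0.8
   vertex 1.1 5.0 4.7
  endloop
 endfacet
 facet normal 0.257 0.644 -0.721
  outer loop
   vertex 4.4 3.0 2.1
   vertex 3.6 2.2 1.1
   vertex 1.0 2.9 0.8
  endloop
 endfacet
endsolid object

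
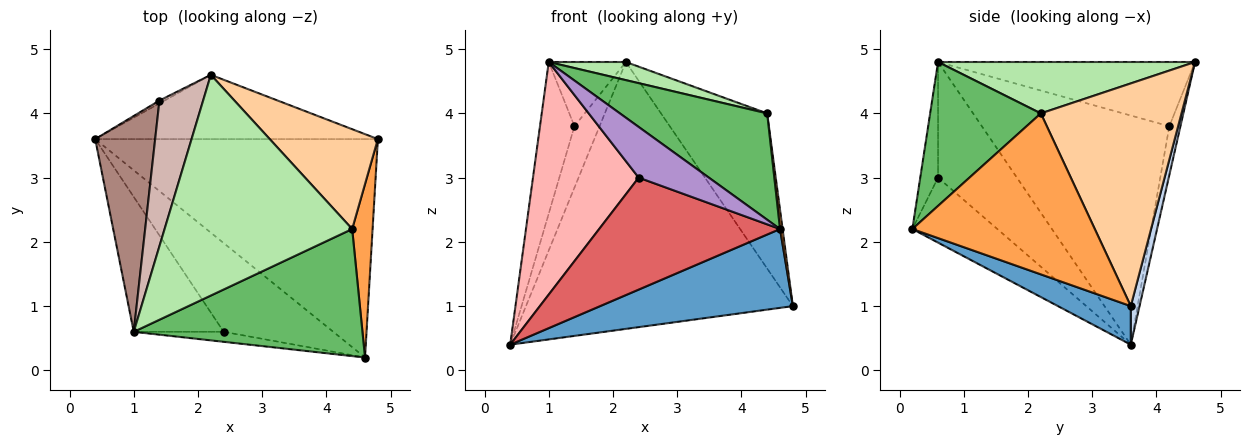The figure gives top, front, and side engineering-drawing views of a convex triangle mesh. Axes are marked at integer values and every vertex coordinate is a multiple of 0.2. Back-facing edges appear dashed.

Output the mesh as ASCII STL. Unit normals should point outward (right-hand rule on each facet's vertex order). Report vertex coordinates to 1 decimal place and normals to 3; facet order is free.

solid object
 facet normal 0.127 -0.337 -0.933
  outer loop
   vertex 4.6 0.2 2.2
   vertex 0.4 3.6 0.4
   vertex 4.8 3.6 1.0
  endloop
 endfacet
 facet normal 0.032 0.972 -0.234
  outer loop
   vertex 2.2 4.6 4.8
   vertex 4.8 3.6 1.0
   vertex 0.4 3.6 0.4
  endloop
 endfacet
 facet normal 0.992 -0.014 0.126
  outer loop
   vertex 4.4 2.2 4.0
   vertex 4.6 0.2 2.2
   vertex 4.8 3.6 1.0
  endloop
 endfacet
 facet normal 0.744 0.562 0.361
  outer loop
   vertex 4.4 2.2 4.0
   vertex 4.8 3.6 1.0
   vertex 2.2 4.6 4.8
  endloop
 endfacet
 facet normal 0.435 -0.578 0.691
  outer loop
   vertex 4.4 2.2 4.0
   vertex 1.0 0.6 4.8
   vertex 4.6 0.2 2.2
  endloop
 endfacet
 facet normal 0.263 -0.079 0.961
  outer loop
   vertex 4.4 2.2 4.0
   vertex 2.2 4.6 4.8
   vertex 1.0 0.6 4.8
  endloop
 endfacet
 facet normal -0.346 -0.735 -0.583
  outer loop
   vertex 2.4 0.6 3.0
   vertex 0.4 3.6 0.4
   vertex 4.6 0.2 2.2
  endloop
 endfacet
 facet normal -0.542 -0.727 -0.422
  outer loop
   vertex 2.4 0.6 3.0
   vertex 1.0 0.6 4.8
   vertex 0.4 3.6 0.4
  endloop
 endfacet
 facet normal -0.241 -0.952 -0.188
  outer loop
   vertex 2.4 0.6 3.0
   vertex 4.6 0.2 2.2
   vertex 1.0 0.6 4.8
  endloop
 endfacet
 facet normal -0.404 0.914 -0.043
  outer loop
   vertex 1.4 4.2 3.8
   vertex 2.2 4.6 4.8
   vertex 0.4 3.6 0.4
  endloop
 endfacet
 facet normal -0.952 0.175 0.249
  outer loop
   vertex 1.4 4.2 3.8
   vertex 0.4 3.6 0.4
   vertex 1.0 0.6 4.8
  endloop
 endfacet
 facet normal -0.803 0.241 0.546
  outer loop
   vertex 1.4 4.2 3.8
   vertex 1.0 0.6 4.8
   vertex 2.2 4.6 4.8
  endloop
 endfacet
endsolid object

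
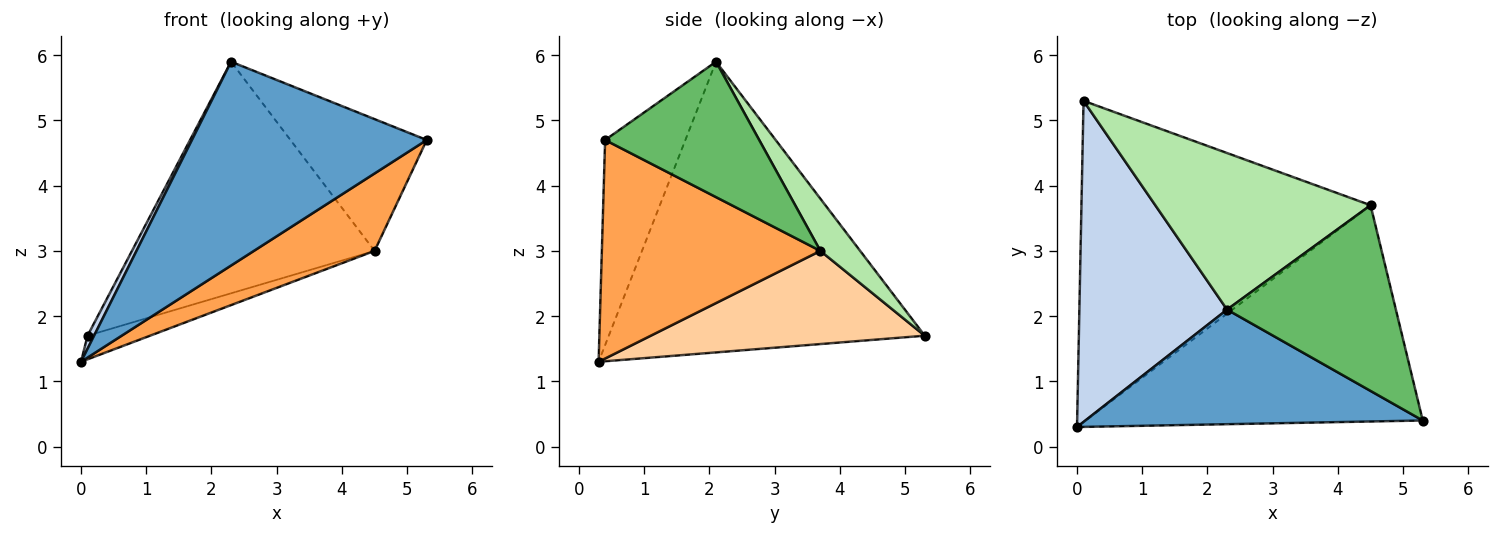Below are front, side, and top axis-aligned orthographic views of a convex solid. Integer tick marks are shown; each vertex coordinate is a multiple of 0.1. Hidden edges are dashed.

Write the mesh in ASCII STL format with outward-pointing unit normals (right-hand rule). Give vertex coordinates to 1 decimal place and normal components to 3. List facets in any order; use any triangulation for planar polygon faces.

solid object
 facet normal -0.286 -0.835 0.470
  outer loop
   vertex 2.3 2.1 5.9
   vertex 0.0 0.3 1.3
   vertex 5.3 0.4 4.7
  endloop
 endfacet
 facet normal -0.891 -0.018 0.453
  outer loop
   vertex 2.3 2.1 5.9
   vertex 0.1 5.3 1.7
   vertex 0.0 0.3 1.3
  endloop
 endfacet
 facet normal 0.521 -0.288 -0.804
  outer loop
   vertex 4.5 3.7 3.0
   vertex 5.3 0.4 4.7
   vertex 0.0 0.3 1.3
  endloop
 endfacet
 facet normal 0.306 0.070 -0.949
  outer loop
   vertex 4.5 3.7 3.0
   vertex 0.0 0.3 1.3
   vertex 0.1 5.3 1.7
  endloop
 endfacet
 facet normal 0.547 0.484 0.682
  outer loop
   vertex 4.5 3.7 3.0
   vertex 2.3 2.1 5.9
   vertex 5.3 0.4 4.7
  endloop
 endfacet
 facet normal 0.135 0.821 0.555
  outer loop
   vertex 4.5 3.7 3.0
   vertex 0.1 5.3 1.7
   vertex 2.3 2.1 5.9
  endloop
 endfacet
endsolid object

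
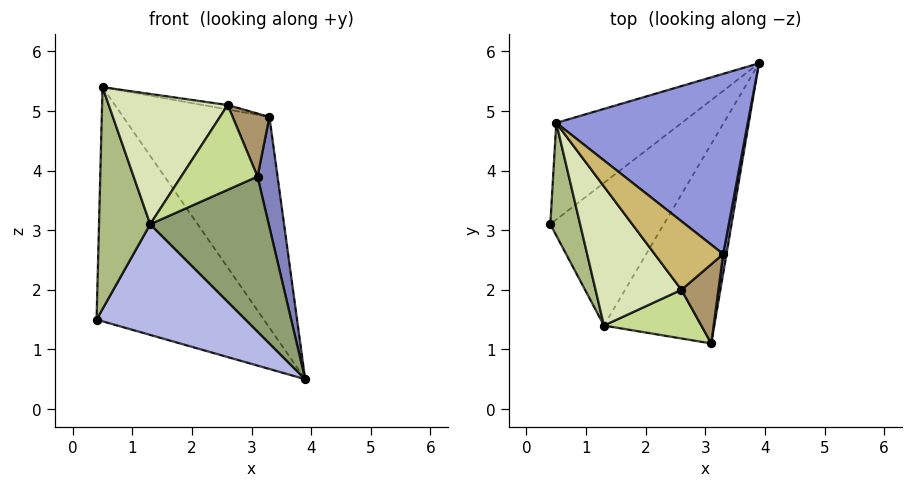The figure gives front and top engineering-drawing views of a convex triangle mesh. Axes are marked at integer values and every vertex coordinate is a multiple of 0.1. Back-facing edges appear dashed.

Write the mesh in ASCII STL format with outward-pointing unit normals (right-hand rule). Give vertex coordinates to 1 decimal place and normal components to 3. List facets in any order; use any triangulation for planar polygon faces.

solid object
 facet normal -0.635 0.714 -0.295
  outer loop
   vertex 0.5 4.8 5.4
   vertex 3.9 5.8 0.5
   vertex 0.4 3.1 1.5
  endloop
 endfacet
 facet normal 0.988 -0.149 0.026
  outer loop
   vertex 3.3 2.6 4.9
   vertex 3.1 1.1 3.9
   vertex 3.9 5.8 0.5
  endloop
 endfacet
 facet normal 0.581 0.619 0.529
  outer loop
   vertex 3.3 2.6 4.9
   vertex 3.9 5.8 0.5
   vertex 0.5 4.8 5.4
  endloop
 endfacet
 facet normal 0.240 -0.595 -0.767
  outer loop
   vertex 1.3 1.4 3.1
   vertex 0.4 3.1 1.5
   vertex 3.9 5.8 0.5
  endloop
 endfacet
 facet normal 0.241 -0.595 -0.766
  outer loop
   vertex 1.3 1.4 3.1
   vertex 3.9 5.8 0.5
   vertex 3.1 1.1 3.9
  endloop
 endfacet
 facet normal -0.928 -0.332 0.169
  outer loop
   vertex 1.3 1.4 3.1
   vertex 0.5 4.8 5.4
   vertex 0.4 3.1 1.5
  endloop
 endfacet
 facet normal -0.344 -0.814 0.468
  outer loop
   vertex 2.6 2.0 5.1
   vertex 1.3 1.4 3.1
   vertex 3.1 1.1 3.9
  endloop
 endfacet
 facet normal -0.628 -0.532 0.568
  outer loop
   vertex 2.6 2.0 5.1
   vertex 0.5 4.8 5.4
   vertex 1.3 1.4 3.1
  endloop
 endfacet
 facet normal 0.604 -0.496 0.624
  outer loop
   vertex 2.6 2.0 5.1
   vertex 3.1 1.1 3.9
   vertex 3.3 2.6 4.9
  endloop
 endfacet
 facet normal 0.224 0.063 0.973
  outer loop
   vertex 2.6 2.0 5.1
   vertex 3.3 2.6 4.9
   vertex 0.5 4.8 5.4
  endloop
 endfacet
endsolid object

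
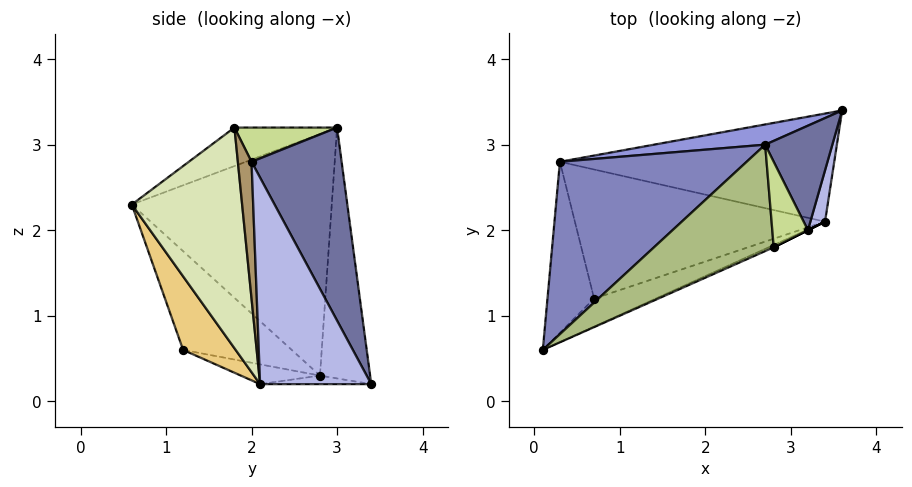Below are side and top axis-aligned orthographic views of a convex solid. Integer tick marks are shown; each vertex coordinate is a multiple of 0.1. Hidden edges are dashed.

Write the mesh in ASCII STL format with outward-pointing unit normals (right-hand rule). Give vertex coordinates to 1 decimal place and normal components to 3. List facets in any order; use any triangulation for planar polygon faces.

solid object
 facet normal 0.894 0.323 0.311
  outer loop
   vertex 3.2 2.0 2.8
   vertex 3.6 3.4 0.2
   vertex 2.7 3.0 3.2
  endloop
 endfacet
 facet normal -0.670 0.532 0.518
  outer loop
   vertex 0.3 2.8 0.3
   vertex 0.1 0.6 2.3
   vertex 2.7 3.0 3.2
  endloop
 endfacet
 facet normal -0.176 0.981 0.078
  outer loop
   vertex 0.3 2.8 0.3
   vertex 2.7 3.0 3.2
   vertex 3.6 3.4 0.2
  endloop
 endfacet
 facet normal 0.986 -0.152 0.070
  outer loop
   vertex 3.4 2.1 0.2
   vertex 3.6 3.4 0.2
   vertex 3.2 2.0 2.8
  endloop
 endfacet
 facet normal -0.031 0.005 -1.000
  outer loop
   vertex 3.4 2.1 0.2
   vertex 0.3 2.8 0.3
   vertex 3.6 3.4 0.2
  endloop
 endfacet
 facet normal -0.306 -0.025 0.952
  outer loop
   vertex 2.8 1.8 3.2
   vertex 2.7 3.0 3.2
   vertex 0.1 0.6 2.3
  endloop
 endfacet
 facet normal 0.691 0.058 0.720
  outer loop
   vertex 2.8 1.8 3.2
   vertex 3.2 2.0 2.8
   vertex 2.7 3.0 3.2
  endloop
 endfacet
 facet normal 0.409 -0.913 -0.010
  outer loop
   vertex 2.8 1.8 3.2
   vertex 0.1 0.6 2.3
   vertex 3.4 2.1 0.2
  endloop
 endfacet
 facet normal 0.447 -0.894 0.000
  outer loop
   vertex 2.8 1.8 3.2
   vertex 3.4 2.1 0.2
   vertex 3.2 2.0 2.8
  endloop
 endfacet
 facet normal -0.865 -0.293 -0.408
  outer loop
   vertex 0.7 1.2 0.6
   vertex 0.1 0.6 2.3
   vertex 0.3 2.8 0.3
  endloop
 endfacet
 facet normal 0.277 -0.933 -0.232
  outer loop
   vertex 0.7 1.2 0.6
   vertex 3.4 2.1 0.2
   vertex 0.1 0.6 2.3
  endloop
 endfacet
 facet normal -0.077 -0.202 -0.976
  outer loop
   vertex 0.7 1.2 0.6
   vertex 0.3 2.8 0.3
   vertex 3.4 2.1 0.2
  endloop
 endfacet
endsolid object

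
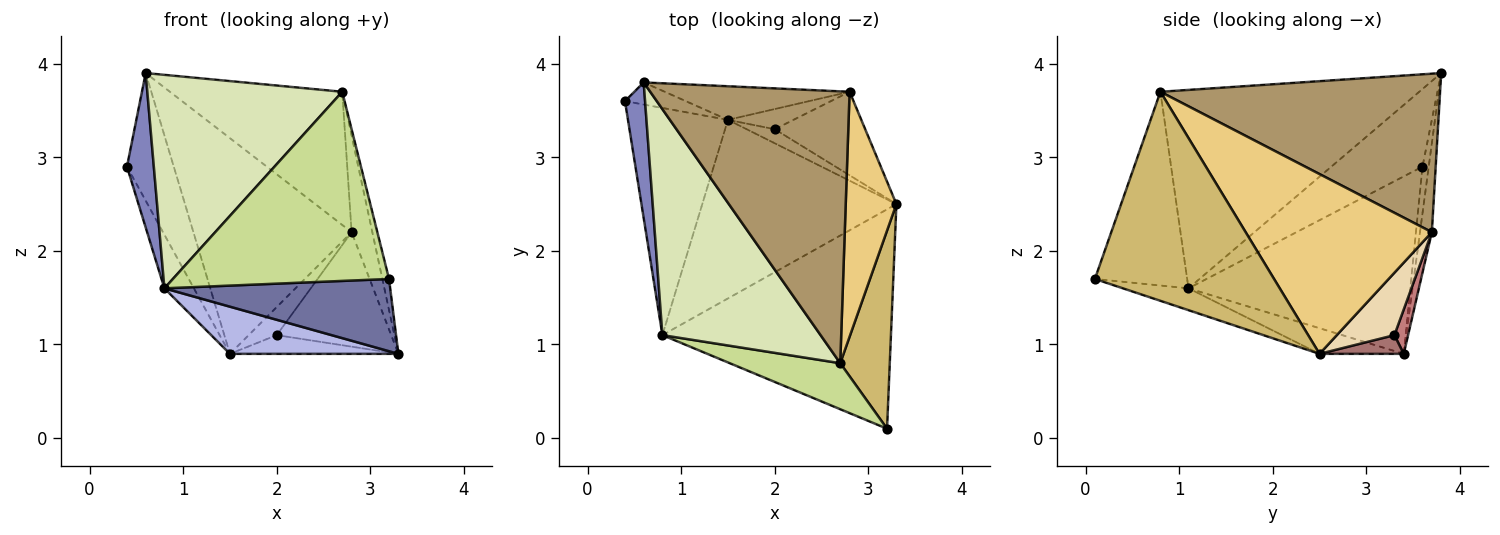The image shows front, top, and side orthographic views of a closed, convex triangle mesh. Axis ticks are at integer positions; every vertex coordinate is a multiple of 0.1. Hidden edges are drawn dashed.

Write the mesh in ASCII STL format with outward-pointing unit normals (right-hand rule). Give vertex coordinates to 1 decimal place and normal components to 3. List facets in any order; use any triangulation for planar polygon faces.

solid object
 facet normal -0.090 -0.312 -0.946
  outer loop
   vertex 0.8 1.1 1.6
   vertex 3.3 2.5 0.9
   vertex 3.2 0.1 1.7
  endloop
 endfacet
 facet normal -0.931 -0.274 0.241
  outer loop
   vertex 0.8 1.1 1.6
   vertex 0.6 3.8 3.9
   vertex 0.4 3.6 2.9
  endloop
 endfacet
 facet normal -0.865 0.115 -0.488
  outer loop
   vertex 1.5 3.4 0.9
   vertex 0.8 1.1 1.6
   vertex 0.4 3.6 2.9
  endloop
 endfacet
 facet normal -0.127 -0.253 -0.959
  outer loop
   vertex 1.5 3.4 0.9
   vertex 3.3 2.5 0.9
   vertex 0.8 1.1 1.6
  endloop
 endfacet
 facet normal -0.130 0.977 -0.169
  outer loop
   vertex 1.5 3.4 0.9
   vertex 0.4 3.6 2.9
   vertex 0.6 3.8 3.9
  endloop
 endfacet
 facet normal -0.074 0.985 -0.154
  outer loop
   vertex 1.5 3.4 0.9
   vertex 0.6 3.8 3.9
   vertex 2.8 3.7 2.2
  endloop
 endfacet
 facet normal -0.383 -0.898 0.218
  outer loop
   vertex 2.7 0.8 3.7
   vertex 0.8 1.1 1.6
   vertex 3.2 0.1 1.7
  endloop
 endfacet
 facet normal -0.674 -0.507 0.537
  outer loop
   vertex 2.7 0.8 3.7
   vertex 0.6 3.8 3.9
   vertex 0.8 1.1 1.6
  endloop
 endfacet
 facet normal 0.581 0.358 0.731
  outer loop
   vertex 2.7 0.8 3.7
   vertex 2.8 3.7 2.2
   vertex 0.6 3.8 3.9
  endloop
 endfacet
 facet normal 0.972 0.036 0.230
  outer loop
   vertex 2.7 0.8 3.7
   vertex 3.2 0.1 1.7
   vertex 3.3 2.5 0.9
  endloop
 endfacet
 facet normal 0.957 0.107 0.270
  outer loop
   vertex 2.7 0.8 3.7
   vertex 3.3 2.5 0.9
   vertex 2.8 3.7 2.2
  endloop
 endfacet
 facet normal 0.377 0.748 -0.546
  outer loop
   vertex 2.0 3.3 1.1
   vertex 2.8 3.7 2.2
   vertex 3.3 2.5 0.9
  endloop
 endfacet
 facet normal 0.371 0.743 -0.557
  outer loop
   vertex 2.0 3.3 1.1
   vertex 3.3 2.5 0.9
   vertex 1.5 3.4 0.9
  endloop
 endfacet
 facet normal 0.368 0.755 -0.542
  outer loop
   vertex 2.0 3.3 1.1
   vertex 1.5 3.4 0.9
   vertex 2.8 3.7 2.2
  endloop
 endfacet
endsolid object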